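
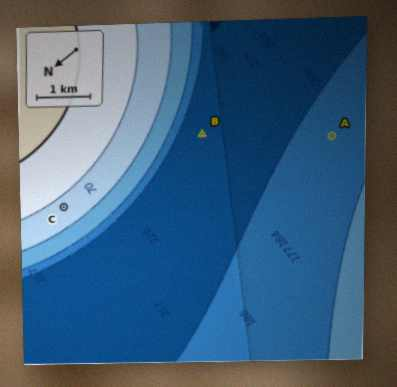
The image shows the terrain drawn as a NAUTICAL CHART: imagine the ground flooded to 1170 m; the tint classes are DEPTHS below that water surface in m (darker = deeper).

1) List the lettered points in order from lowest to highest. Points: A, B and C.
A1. B A C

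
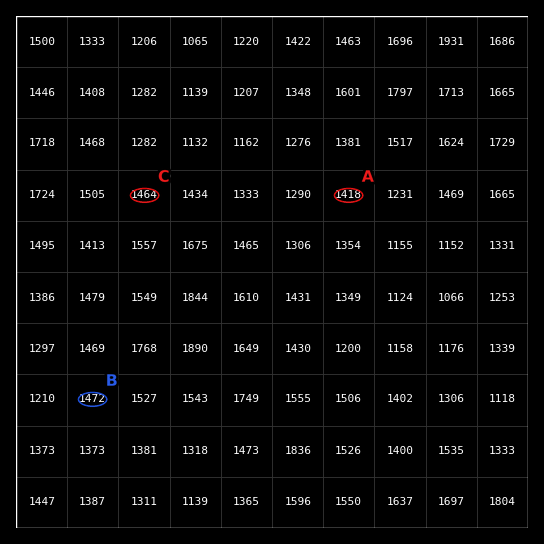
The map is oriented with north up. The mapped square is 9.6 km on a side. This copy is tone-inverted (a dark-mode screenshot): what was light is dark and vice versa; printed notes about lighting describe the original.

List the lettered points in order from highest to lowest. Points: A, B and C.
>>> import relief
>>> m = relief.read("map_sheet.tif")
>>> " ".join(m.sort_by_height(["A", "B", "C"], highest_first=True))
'B C A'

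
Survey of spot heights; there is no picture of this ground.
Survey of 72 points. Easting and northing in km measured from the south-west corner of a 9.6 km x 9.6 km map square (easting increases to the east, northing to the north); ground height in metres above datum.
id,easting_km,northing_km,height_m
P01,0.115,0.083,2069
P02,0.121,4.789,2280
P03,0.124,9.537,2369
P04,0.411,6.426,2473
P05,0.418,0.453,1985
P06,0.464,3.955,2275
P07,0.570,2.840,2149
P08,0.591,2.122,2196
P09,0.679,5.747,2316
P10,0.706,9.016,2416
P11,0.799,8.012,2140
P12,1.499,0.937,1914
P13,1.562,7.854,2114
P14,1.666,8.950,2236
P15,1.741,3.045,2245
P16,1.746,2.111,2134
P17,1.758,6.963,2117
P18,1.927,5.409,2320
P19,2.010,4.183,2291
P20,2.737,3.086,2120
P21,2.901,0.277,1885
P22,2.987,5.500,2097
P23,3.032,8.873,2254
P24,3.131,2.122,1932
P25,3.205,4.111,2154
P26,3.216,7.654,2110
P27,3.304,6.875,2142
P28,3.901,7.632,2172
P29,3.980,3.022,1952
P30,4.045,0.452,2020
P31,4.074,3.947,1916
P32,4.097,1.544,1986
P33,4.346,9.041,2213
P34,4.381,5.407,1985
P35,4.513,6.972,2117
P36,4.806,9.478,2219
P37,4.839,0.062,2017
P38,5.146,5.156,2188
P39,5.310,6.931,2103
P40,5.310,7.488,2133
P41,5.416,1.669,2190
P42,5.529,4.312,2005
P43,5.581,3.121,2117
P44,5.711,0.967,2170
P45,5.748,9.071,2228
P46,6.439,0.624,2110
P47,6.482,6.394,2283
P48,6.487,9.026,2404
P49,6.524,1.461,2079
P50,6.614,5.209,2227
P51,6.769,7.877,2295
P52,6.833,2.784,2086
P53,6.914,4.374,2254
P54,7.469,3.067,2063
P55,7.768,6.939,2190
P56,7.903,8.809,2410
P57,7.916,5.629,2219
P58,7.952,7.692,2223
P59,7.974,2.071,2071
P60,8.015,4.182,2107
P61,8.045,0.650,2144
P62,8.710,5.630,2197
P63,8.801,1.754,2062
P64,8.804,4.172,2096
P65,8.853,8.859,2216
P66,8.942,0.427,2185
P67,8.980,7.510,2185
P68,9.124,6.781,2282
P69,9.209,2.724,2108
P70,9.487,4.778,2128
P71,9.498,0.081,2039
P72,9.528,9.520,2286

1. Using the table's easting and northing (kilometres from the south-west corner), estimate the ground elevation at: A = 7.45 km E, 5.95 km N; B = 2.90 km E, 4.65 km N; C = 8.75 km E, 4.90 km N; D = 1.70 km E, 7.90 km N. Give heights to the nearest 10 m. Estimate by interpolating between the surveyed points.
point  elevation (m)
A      2180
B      2080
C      2090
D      2140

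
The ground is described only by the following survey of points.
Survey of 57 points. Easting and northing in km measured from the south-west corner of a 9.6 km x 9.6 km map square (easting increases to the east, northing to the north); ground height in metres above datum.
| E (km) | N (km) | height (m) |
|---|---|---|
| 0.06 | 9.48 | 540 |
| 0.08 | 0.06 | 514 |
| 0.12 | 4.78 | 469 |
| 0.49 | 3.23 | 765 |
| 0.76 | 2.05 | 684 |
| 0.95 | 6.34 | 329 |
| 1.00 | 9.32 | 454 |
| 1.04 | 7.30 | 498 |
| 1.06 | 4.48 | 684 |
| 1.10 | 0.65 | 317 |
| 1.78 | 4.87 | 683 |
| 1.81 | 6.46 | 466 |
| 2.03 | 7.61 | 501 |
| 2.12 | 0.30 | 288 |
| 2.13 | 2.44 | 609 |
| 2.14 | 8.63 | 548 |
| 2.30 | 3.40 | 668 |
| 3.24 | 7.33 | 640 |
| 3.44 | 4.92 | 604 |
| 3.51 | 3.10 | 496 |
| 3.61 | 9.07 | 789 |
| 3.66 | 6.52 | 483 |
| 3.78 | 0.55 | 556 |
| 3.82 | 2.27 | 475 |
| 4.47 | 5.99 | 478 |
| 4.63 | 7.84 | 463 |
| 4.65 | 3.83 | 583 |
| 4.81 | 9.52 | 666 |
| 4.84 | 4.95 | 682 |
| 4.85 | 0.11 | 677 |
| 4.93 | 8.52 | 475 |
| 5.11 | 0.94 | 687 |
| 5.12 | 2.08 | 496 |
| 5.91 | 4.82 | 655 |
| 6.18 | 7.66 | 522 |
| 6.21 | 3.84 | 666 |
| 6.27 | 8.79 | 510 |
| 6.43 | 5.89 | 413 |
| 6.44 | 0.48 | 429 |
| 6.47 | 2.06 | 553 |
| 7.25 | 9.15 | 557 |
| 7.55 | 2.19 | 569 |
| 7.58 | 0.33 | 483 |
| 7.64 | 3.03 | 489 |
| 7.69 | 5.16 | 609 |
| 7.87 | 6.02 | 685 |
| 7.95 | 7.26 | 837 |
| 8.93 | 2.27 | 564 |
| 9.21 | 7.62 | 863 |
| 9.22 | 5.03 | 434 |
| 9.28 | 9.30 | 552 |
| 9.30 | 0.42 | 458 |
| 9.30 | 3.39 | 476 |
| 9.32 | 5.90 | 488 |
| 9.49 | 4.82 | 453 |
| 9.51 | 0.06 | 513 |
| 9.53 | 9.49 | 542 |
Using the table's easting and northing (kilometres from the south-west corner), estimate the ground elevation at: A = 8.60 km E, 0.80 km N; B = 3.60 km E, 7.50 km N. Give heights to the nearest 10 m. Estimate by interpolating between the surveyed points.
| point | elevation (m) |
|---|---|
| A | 510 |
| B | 680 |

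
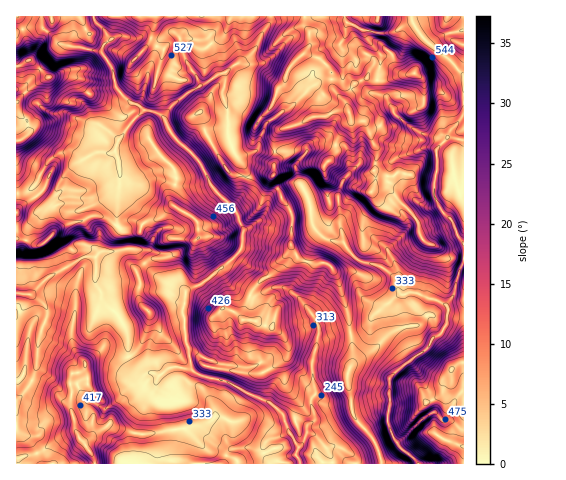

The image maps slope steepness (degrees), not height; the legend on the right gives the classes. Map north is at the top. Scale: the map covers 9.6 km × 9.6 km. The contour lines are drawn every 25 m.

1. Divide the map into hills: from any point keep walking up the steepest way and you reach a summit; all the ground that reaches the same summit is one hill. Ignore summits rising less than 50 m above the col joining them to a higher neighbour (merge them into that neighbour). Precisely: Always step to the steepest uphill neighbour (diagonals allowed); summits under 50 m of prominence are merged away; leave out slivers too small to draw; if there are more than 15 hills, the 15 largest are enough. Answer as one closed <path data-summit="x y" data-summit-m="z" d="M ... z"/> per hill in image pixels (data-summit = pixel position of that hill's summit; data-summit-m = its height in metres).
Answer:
<path data-summit="29 60" data-summit-m="829" d="M463 264l-6 14-2 15-9 12-30-13-17 3-20 15-18 20-8 3-19 3-16 8 0-19-9-16-15-15-9-6-8-1-21 9-5 0-20-9-11-18-19 15-16 8-2 23 8 54 9 6 29 7 24 14 14 5 16 13 6 18-20 8-6 7 4 12 5 5 145 0 0-2-7-7-11-9-10-18 0-50 16-14 20-13 6-11 11-7 4-8 2-11 10 3 6-1z"/><path data-summit="414 74" data-summit-m="818" d="M319 141l-11 5-2 6-10 13 5 18-15 1-16 11-3 15-5 8-18 13-4 20-20 18 10 16 21 11 5 0 21-9 8 1 9 6 15 15 9 16 0 19 16-8 19-3 8-3 18-20 20-15 17-3 30 13 9-12 2-15 3-11 4-3 0-21-6-6-6-16-10-10-8-16 3-24-1-21-9-3-4 1-38 15-23-1-12 10-3-22-4-4z"/><path data-summit="80 439" data-summit-m="485" d="M94 256l-12 2-34 19-19 18-3 9-10 8 0 151 255 1-7-10-1-7 6-7 20-8-6-18-16-13-14-5-24-14-29-7-8-5-21-3-11 8-17-3-14-15-1-21-4-10-6-12-13-10-4-6 0-6-6-9 1-23z"/><path data-summit="349 112" data-summit-m="790" d="M344 16l-73 0-1 5-17 32-28 20 0 12-2 5 1 9 15 6 27 19-8 26 9 2 27-1 7 7 5-6 2-6 8-5 27 5 5 7 2 19 12-10 23 1 42-16 10 3 9-11 0-2-20-2-16-8-16-14-7-15-9-6 0-17 3-19-11-14-5-10-17-9z"/><path data-summit="199 238" data-summit-m="551" d="M151 110l-7 0-6 5-20 26-3 12 4 7 1 26-4 39-16 13-2 15 36-4 12 16 12 12 28 14 18-9 36-31 2-5 2-17-9-19-23-23-13-26-24-23-11-20-4-4z"/><path data-summit="452 369" data-summit-m="577" d="M448 314l-2 11-4 8-11 7-6 11-20 13-16 14 0 50 10 18 19 18 46-1 0-145z"/><path data-summit="148 311" data-summit-m="400" d="M134 249l-33 3-6 5 0 26 6 9 0 6 4 6 13 10 6 12 4 10 1 21 14 15 17 3 11-8 19 3-7-55 2-23-27-15-12-12z"/><path data-summit="43 243" data-summit-m="593" d="M118 188l-26 10-31 0-26 22-7 10-6 21-5 43 14 1 21-20 30-17 13 0 3-3 2-17 16-13z"/><path data-summit="140 17" data-summit-m="620" d="M270 16l-175 0-1 4 17 19 7-3 41 3 10-7 5 0 7 7 9-1 16 2 5 5 8 15 0 14 2 0 32-21 17-32z"/><path data-summit="273 175" data-summit-m="711" d="M260 150l-22 8 7 10 0 7-3 5 0 13-9 15 11 23 18-13 6-11 0-7 8-10 10-6 15-1-5-12 0-6 5-8-4-5-30 0z"/><path data-summit="447 17" data-summit-m="609" d="M463 16l-51 1 2 8 7 10 30 25 12 14z"/><path data-summit="17 213" data-summit-m="589" d="M33 188l-7 4-10 2 1 98 1-1 4-40 6-21 7-10 18-17-8-1z"/><path data-summit="378 17" data-summit-m="706" d="M411 16l-65 0-1 4 17 10 24 4 7-2 18-9 2-2z"/>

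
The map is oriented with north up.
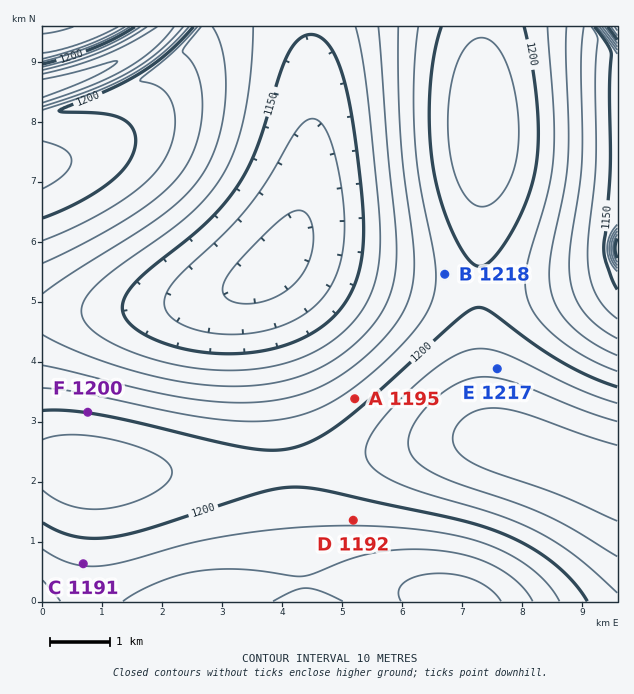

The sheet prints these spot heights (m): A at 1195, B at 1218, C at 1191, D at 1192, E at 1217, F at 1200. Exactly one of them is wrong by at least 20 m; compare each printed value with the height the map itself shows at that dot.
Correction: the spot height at B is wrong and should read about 1193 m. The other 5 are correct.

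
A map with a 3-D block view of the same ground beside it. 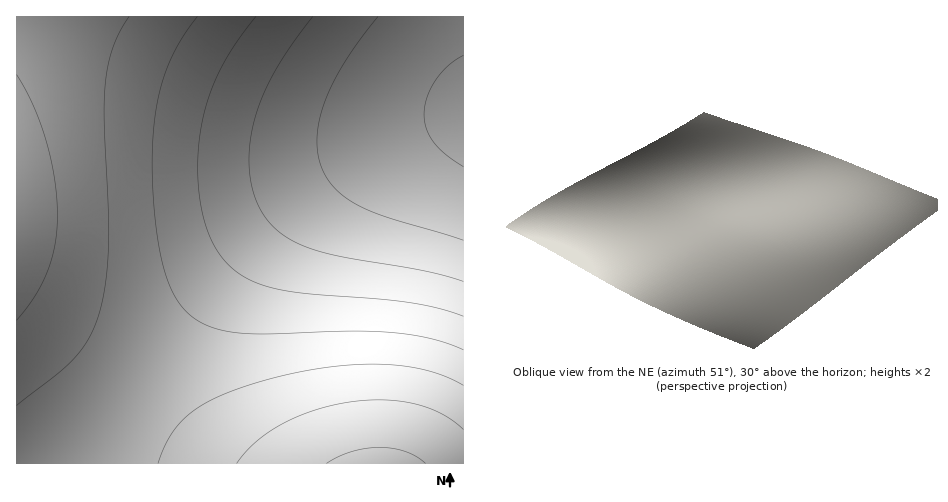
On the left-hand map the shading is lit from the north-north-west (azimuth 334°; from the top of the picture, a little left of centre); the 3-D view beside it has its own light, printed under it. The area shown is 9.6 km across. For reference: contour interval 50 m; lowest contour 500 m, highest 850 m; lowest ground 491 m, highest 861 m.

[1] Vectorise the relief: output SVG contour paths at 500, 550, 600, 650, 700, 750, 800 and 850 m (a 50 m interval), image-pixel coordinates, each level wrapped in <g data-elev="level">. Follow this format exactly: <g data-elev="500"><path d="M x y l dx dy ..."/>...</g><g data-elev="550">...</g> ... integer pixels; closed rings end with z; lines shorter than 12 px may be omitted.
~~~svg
<g data-elev="500"><path d="M463 167l-18-13-11-11-7-13-3-15 3-18 8-16 13-15 15-11"/></g><g data-elev="550"><path d="M463 240l-75-23-28-11-13-8-11-9-9-10-6-12-3-14-1-16 3-18 5-18 9-20 11-20 33-44"/></g><g data-elev="600"><path d="M463 281l-36-10-84-14-32-8-17-7-14-9-10-10-9-13-8-18-4-23 1-24 4-25 9-24 12-25 16-25 22-29"/></g><g data-elev="650"><path d="M463 316l-25-8-29-6-103-8-34-6-17-6-14-7-12-10-10-12-12-23-7-29-2-34 2-35 7-30 11-28 16-28 22-29"/></g><g data-elev="700"><path d="M463 350l-33-12-41-6-42-1-85 3-31-2-16-4-13-5-12-8-9-9-7-11-6-14-9-36-6-52 0-53 4-36 8-31 13-28 19-28"/></g><g data-elev="750"><path d="M17 405l42-32 17-17 14-20 10-24 6-32 3-37-5-121 1-39 3-19 5-17 7-15 9-15"/><path d="M463 385l-17-8-19-7-21-4-22-2-24 0-27 3-57 10-50 16-18 9-15 9-12 10-9 12-8 14-6 16"/></g><g data-elev="800"><path d="M463 429l-22-15-27-10-31-4-34 2-36 9-32 13-26 18-18 21"/><path d="M17 320l18-24 13-25 7-27 2-29-2-36-9-39-13-35-16-30"/></g><g data-elev="850"><path d="M425 463l-9-7-11-5-13-3-13-1-14 1-14 4-12 5-13 6"/></g>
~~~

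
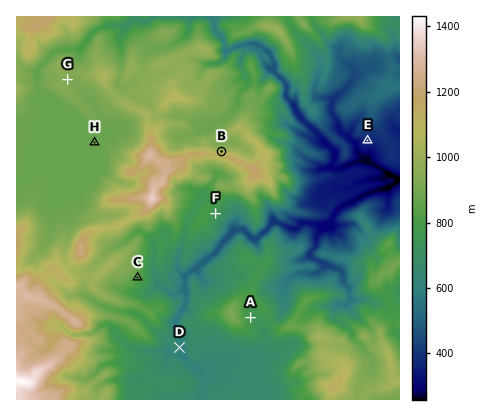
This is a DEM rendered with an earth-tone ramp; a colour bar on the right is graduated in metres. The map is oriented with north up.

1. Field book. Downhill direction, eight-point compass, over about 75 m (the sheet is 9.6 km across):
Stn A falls E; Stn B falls N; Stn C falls SE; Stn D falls E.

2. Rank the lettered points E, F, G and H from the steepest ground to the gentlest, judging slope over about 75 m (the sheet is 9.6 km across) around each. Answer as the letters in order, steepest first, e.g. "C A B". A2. F E G H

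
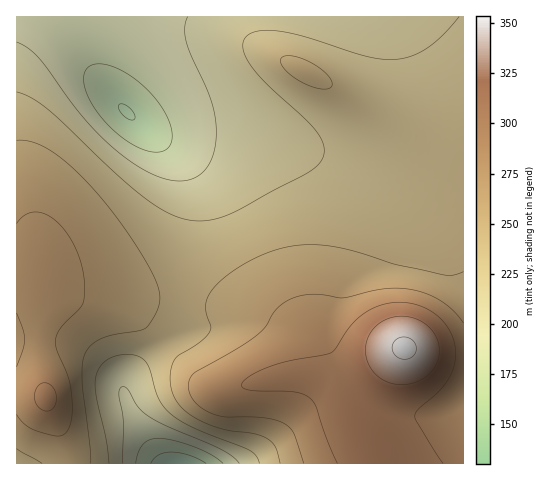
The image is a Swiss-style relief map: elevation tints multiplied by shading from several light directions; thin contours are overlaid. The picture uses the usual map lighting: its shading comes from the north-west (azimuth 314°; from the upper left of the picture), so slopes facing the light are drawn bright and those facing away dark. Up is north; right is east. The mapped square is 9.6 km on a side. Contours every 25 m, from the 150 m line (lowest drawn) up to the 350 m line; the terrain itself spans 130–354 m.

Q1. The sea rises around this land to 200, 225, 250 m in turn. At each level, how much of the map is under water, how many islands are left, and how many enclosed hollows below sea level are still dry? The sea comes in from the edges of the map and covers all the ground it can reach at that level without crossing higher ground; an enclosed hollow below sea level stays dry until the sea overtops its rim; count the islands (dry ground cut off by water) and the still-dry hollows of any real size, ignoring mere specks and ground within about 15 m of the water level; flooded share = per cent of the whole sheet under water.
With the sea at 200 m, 13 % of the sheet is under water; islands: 0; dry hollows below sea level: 0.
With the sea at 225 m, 29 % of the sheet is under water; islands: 0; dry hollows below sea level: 0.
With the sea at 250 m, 59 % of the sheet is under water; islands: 0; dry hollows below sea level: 0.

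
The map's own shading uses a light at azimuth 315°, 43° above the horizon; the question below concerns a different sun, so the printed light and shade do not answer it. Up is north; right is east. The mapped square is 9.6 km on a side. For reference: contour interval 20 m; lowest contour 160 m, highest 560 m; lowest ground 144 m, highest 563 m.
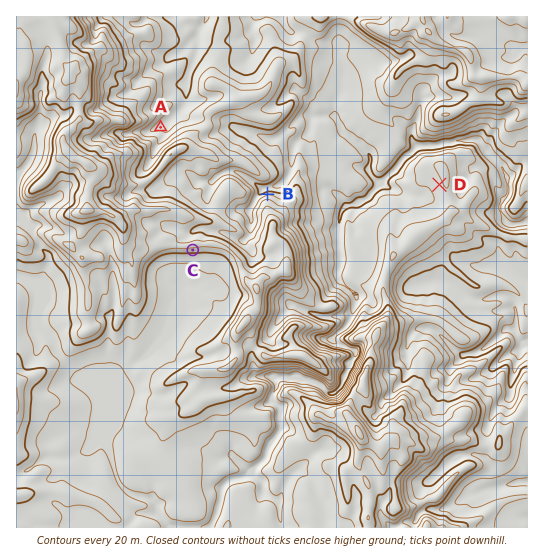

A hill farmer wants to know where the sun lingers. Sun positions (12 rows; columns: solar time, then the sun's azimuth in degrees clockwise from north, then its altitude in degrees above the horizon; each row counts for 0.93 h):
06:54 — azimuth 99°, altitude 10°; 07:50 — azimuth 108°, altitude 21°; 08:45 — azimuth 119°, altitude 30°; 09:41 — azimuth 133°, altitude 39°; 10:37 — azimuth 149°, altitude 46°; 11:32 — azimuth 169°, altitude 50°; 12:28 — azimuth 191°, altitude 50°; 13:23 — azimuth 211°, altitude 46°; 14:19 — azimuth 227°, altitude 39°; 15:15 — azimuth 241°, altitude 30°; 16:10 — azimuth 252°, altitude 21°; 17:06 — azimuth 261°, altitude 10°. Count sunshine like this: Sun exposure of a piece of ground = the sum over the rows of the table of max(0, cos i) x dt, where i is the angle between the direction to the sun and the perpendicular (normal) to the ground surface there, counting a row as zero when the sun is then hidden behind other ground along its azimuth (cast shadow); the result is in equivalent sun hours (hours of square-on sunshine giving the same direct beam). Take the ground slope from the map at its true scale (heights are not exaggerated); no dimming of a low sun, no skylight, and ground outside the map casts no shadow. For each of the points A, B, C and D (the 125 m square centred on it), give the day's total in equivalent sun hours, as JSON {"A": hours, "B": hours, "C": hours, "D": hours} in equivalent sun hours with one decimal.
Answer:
{"A": 5.5, "B": 4.2, "C": 6.7, "D": 6.0}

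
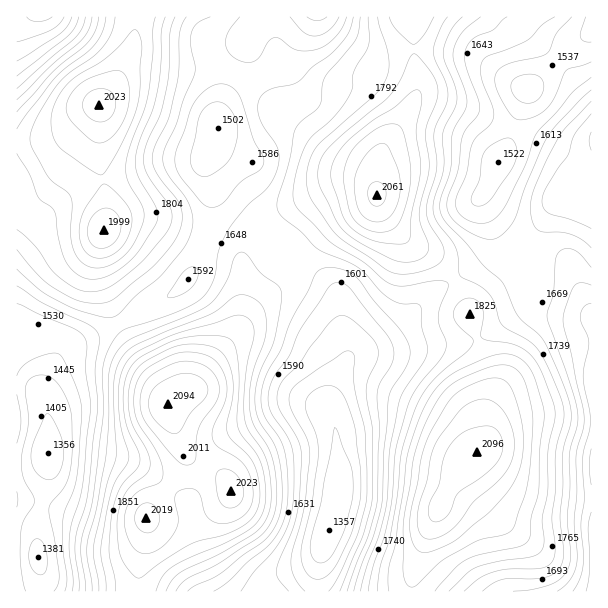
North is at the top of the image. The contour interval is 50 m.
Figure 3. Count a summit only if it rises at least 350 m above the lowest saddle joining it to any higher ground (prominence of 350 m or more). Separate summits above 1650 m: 3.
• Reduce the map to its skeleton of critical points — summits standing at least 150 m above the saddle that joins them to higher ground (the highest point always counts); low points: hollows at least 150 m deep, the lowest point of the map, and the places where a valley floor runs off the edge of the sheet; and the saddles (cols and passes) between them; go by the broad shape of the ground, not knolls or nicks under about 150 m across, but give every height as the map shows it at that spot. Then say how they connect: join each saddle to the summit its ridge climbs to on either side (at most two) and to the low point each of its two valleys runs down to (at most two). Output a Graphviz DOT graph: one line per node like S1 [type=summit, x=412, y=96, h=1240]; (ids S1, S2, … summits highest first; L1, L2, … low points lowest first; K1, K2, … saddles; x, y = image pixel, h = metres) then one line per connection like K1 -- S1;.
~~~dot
graph terrain {
  S1 [type=summit, x=477, y=452, h=2096];
  S2 [type=summit, x=168, y=404, h=2094];
  S3 [type=summit, x=377, y=195, h=2061];
  S4 [type=summit, x=99, y=105, h=2023];
  L1 [type=low, x=47, y=453, h=1356];
  L2 [type=low, x=329, y=530, h=1357];
  L3 [type=low, x=39, y=17, h=1436];
  L4 [type=low, x=528, y=89, h=1476];
  L5 [type=low, x=591, y=533, h=1480];
  K1 [type=saddle, x=414, y=48, h=1849];
  K2 [type=saddle, x=17, y=140, h=1811];
  K3 [type=saddle, x=477, y=338, h=1801];
  K4 [type=saddle, x=453, y=279, h=1754];
  K5 [type=saddle, x=530, y=243, h=1689];
  K6 [type=saddle, x=258, y=222, h=1676];
  K7 [type=saddle, x=119, y=323, h=1640];
  K8 [type=saddle, x=234, y=74, h=1615];
  K1 -- S3;
  K1 -- L1;
  K1 -- L4;
  K2 -- S4;
  K2 -- L1;
  K2 -- L3;
  K3 -- S1;
  K3 -- L2;
  K3 -- L5;
  K4 -- S1;
  K4 -- S3;
  K4 -- L2;
  K4 -- L4;
  K5 -- S1;
  K5 -- L4;
  K5 -- L5;
  K6 -- S2;
  K6 -- S3;
  K6 -- L2;
  K6 -- L1;
  K7 -- S2;
  K7 -- S4;
  K7 -- L1;
  K8 -- S3;
  K8 -- S4;
  K8 -- L1;
}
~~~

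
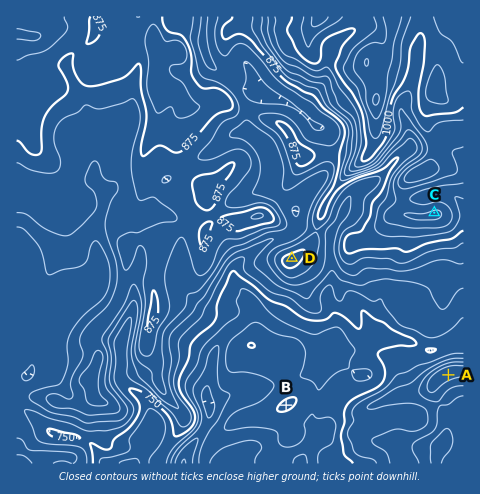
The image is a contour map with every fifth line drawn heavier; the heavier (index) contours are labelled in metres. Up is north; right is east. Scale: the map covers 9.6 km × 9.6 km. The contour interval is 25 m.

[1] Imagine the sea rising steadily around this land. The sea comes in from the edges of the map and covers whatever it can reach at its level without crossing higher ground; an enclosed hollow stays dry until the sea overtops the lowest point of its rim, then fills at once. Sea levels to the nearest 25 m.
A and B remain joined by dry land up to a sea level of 725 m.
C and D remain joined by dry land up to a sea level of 850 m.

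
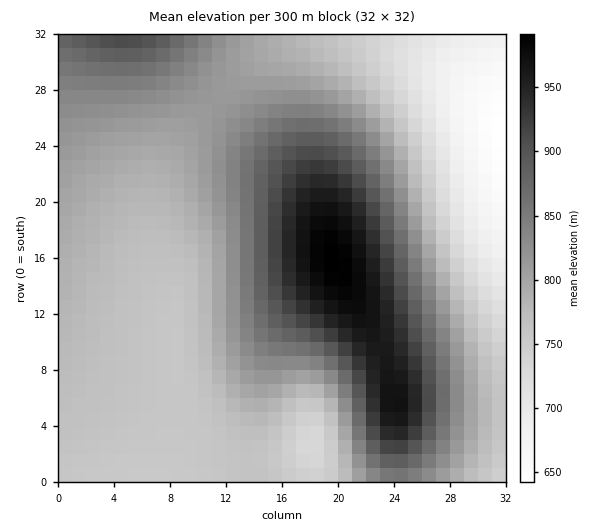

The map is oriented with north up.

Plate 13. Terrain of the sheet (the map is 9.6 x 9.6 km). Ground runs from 640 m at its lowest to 990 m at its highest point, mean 810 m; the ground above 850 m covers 24.5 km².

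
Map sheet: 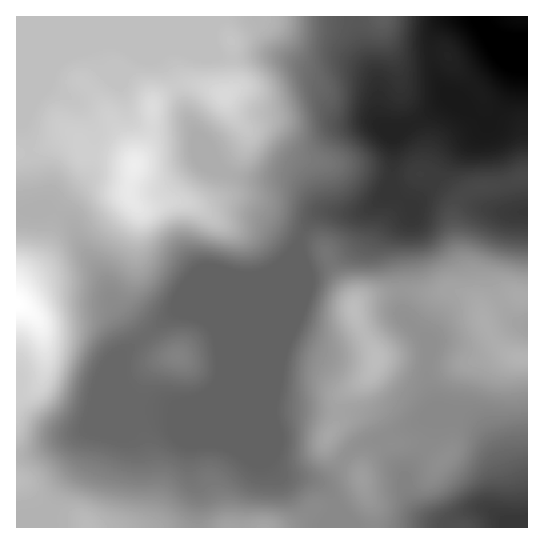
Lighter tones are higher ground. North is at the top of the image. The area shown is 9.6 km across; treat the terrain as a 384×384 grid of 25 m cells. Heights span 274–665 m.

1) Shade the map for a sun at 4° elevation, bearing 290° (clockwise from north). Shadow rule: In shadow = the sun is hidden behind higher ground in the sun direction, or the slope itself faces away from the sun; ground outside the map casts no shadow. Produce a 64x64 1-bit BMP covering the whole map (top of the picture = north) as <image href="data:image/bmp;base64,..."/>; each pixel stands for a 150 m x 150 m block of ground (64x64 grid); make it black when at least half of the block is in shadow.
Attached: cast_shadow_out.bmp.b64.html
<image width="64" height="64" href="data:image/bmp;base64,Qk0+AgAAAAAAAD4AAAAoAAAAQAAAAEAAAAABAAEAAAAAAAACAAATCwAAEwsAAAIAAAAAAAAA////AAAAAAAAAAAAAAH+AAAAAAAAA//+AAAAAAAD//8AAAAAAAAf/gAAAAAAAA/+AAAAAAAGB/4AAAAAAAQD/AAAAAAAAAP8D8AAAAAAAfh/+AAAAYAA8P/+AAAB4ADg//+AAADgAAD//+AAAAAAAP//8AAAAAAAf//4AAAAAAA///wAAAAAAB///AAAD+AAH//8AAAP8AAP//mAAAfwAA//84AAA/AAD//jgAAD8AAP/+OAAAPgAA//4YAAAYAAD//gAAAAAAAP/+AAAAAAAA//4AAADwAAH//wAAAfAAAf//wAAB8AAB/9/wAADgAAP/n/gAAAAAAf+P/AAAAAAA/w//gAAAAAB8D//4AAAAAHgP//+AAAAAcA///4AAAAAAD/3/gAAAAAAP8/+AAAAAAA/j/+AAAAAAD8P//AAAAAAHA///gAAAAAAB///gAAAAAAD///gAAAAAAD//+AAAAA/gf//4AAAAD/B///gAAAAP8H//+AAAAAfwf//8AAAAA/B///4AAAAD8D///gAAAAPwP//+AAAAA+AP//wAAAAD4Af/+AAAAAPA///4AAAAA4D///AAAAAAAH//8wAAAAAAP///gAAAAAA///+AAAAAAD///4AAAAAAf///gAAAAAD////GAAAAAP//n/wAAAAAH/4f4AAAAAAP+B/AAAAAAAfgHwAA=="/>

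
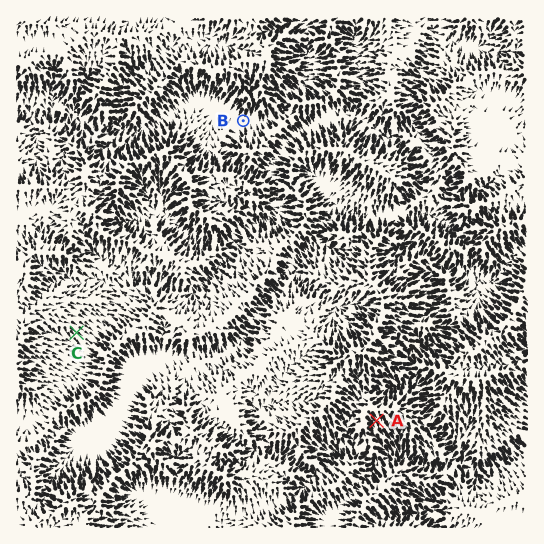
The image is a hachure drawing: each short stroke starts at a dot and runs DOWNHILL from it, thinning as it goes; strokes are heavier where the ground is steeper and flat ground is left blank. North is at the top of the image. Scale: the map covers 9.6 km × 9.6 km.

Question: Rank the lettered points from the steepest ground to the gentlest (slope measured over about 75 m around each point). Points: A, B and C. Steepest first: A C B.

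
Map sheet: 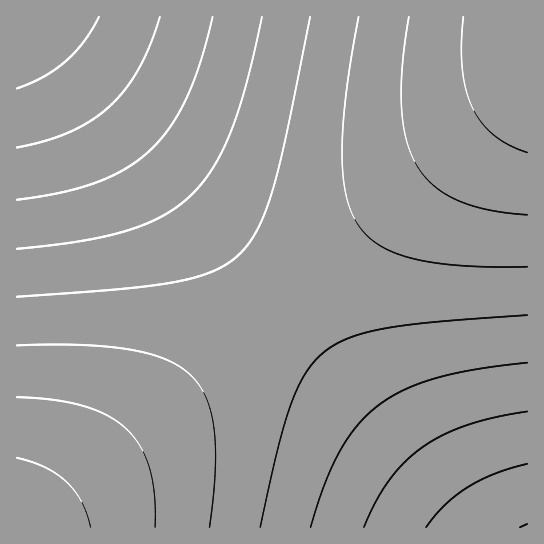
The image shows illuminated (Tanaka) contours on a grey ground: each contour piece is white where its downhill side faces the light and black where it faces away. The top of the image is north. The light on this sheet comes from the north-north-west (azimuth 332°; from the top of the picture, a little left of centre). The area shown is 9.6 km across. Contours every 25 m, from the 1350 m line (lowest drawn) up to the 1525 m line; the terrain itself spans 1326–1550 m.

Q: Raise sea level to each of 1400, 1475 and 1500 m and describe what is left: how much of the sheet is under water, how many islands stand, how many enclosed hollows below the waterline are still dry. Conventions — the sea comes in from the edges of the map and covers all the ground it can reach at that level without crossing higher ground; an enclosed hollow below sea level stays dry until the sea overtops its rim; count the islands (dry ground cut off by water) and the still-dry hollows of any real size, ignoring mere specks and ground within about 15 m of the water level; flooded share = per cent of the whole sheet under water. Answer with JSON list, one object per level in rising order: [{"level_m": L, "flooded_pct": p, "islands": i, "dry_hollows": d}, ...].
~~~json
[{"level_m": 1400, "flooded_pct": 16, "islands": 0, "dry_hollows": 0}, {"level_m": 1475, "flooded_pct": 70, "islands": 0, "dry_hollows": 0}, {"level_m": 1500, "flooded_pct": 86, "islands": 0, "dry_hollows": 0}]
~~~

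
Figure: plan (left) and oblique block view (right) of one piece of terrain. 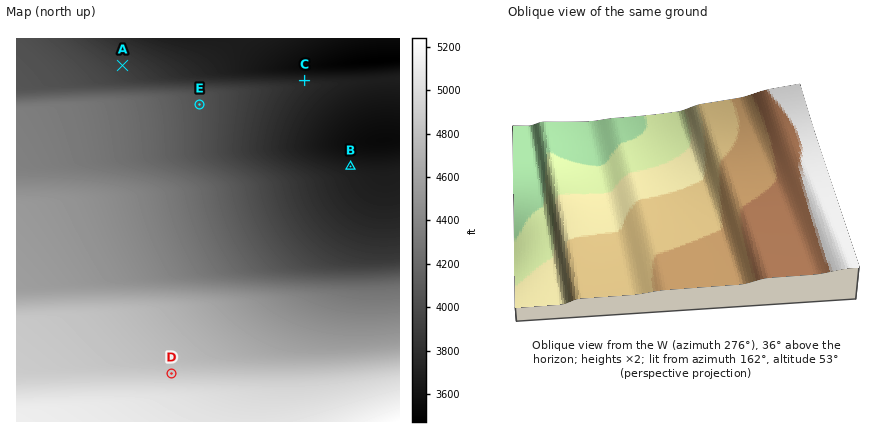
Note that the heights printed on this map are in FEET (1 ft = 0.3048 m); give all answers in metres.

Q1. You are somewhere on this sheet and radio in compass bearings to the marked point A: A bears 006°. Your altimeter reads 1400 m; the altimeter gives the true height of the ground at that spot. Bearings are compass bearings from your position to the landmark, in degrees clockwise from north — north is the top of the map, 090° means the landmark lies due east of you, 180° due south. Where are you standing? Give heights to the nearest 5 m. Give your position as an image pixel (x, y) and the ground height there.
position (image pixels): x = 99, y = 293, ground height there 1400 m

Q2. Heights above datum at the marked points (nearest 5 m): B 1115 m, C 1135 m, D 1480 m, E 1235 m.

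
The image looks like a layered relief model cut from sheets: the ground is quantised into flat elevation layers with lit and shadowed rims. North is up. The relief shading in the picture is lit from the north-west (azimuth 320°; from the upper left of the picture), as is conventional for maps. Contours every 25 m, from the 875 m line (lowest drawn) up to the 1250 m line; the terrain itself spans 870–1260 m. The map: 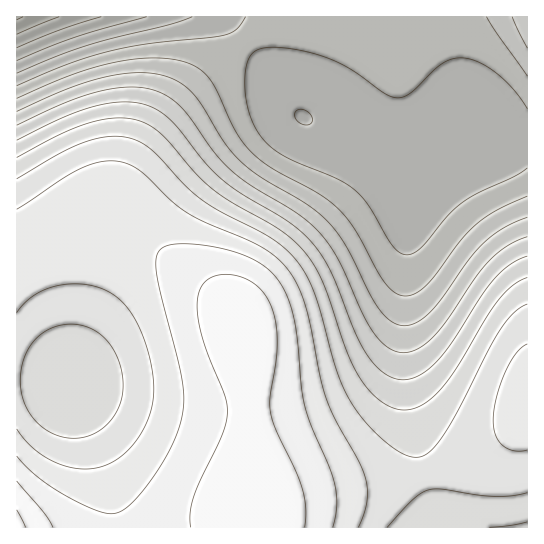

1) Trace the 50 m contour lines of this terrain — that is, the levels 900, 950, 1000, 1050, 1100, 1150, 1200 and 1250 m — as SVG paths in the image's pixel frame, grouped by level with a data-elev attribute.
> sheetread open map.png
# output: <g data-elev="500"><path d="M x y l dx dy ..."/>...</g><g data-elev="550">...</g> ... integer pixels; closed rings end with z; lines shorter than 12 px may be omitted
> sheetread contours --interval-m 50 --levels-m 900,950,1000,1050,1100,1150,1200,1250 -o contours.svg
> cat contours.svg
<g data-elev="900"><path d="M59 17l-42 17"/></g><g data-elev="950"><path d="M147 17l-72 20-58 24"/></g><g data-elev="1000"><path d="M527 168l-13 9-33 15-16 9-16 14-30 34-8 5-8 0-5-3-6-6-23-39-15-17-17-10-52-22-12-8-10-9-9-14-6-16-3-20 0-19 5-14 8-7 15-3 22 2 23 6 19 7 18 10 31 22 7 3 6 1 12-6 23-22 9-7 11-5 11 0 16 5 17 11 16 16 13 19"/><path d="M246 17l-9 12-11 6-79 9-37 7-41 13-52 22"/></g><g data-elev="1050"><path d="M527 217l-25 12-20 16-15 17-28 40-13 14-13 8-12 1-12-6-11-11-9-16-22-45-17-23-21-18-47-28-21-16-17-20-27-44-9-9-10-8-13-5-16-3-18 0-18 2-42 12-54 24"/><path d="M512 17l15 31"/></g><g data-elev="1100"><path d="M527 256l-17 9-16 14-13 18-31 48-17 21-10 7-9 5-9 2-8-1-8-3-9-6-15-19-11-21-23-59-9-16-11-13-22-20-47-28-20-15-17-17-30-37-16-14-12-6-12-2-14-1-18 2-36 12-50 24"/></g><g data-elev="1150"><path d="M387 527l26-27 8-7 8-3 13-1 53 7 18 0 14-3"/><path d="M69 438l-11-2-9-5-16-13-10-19-3-21 5-21 10-18 8-6 10-5 9-3 11-1 10 2 10 3 9 6 7 8 6 10 5 10 2 12 1 12-1 11-4 11-12 16-8 7-9 4-10 2z"/><path d="M527 304l-13 9-15 18-42 82-19 30-13 12-7 2-8 0-13-7-18-14-16-16-13-19-14-31-22-79-8-17-11-15-10-11-14-10-52-27-20-13-13-12-27-29-12-11-12-6-12-3-13-1-15 3-30 12-48 28"/></g><g data-elev="1200"><path d="M333 527l4-20-2-20-5-18-18-42-7-21-4-20-5-56-8-32-10-18-13-14-19-10-24-8-25-4-22 0-12 3-6 8-1 10 1 13 24 95 3 18-1 16-4 22-10 23-16 26-19 23-9 8-10 4-9 0-12-4-23-10-22-14-18-13-14-16"/></g><g data-elev="1250"><path d="M26 527l-9-17"/></g>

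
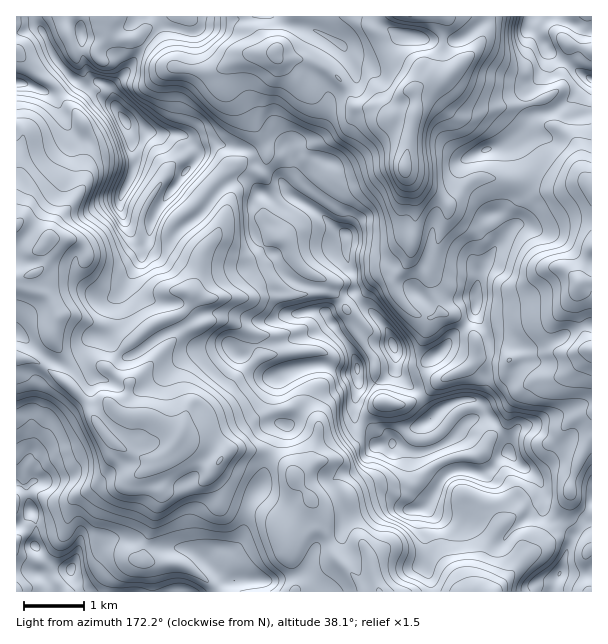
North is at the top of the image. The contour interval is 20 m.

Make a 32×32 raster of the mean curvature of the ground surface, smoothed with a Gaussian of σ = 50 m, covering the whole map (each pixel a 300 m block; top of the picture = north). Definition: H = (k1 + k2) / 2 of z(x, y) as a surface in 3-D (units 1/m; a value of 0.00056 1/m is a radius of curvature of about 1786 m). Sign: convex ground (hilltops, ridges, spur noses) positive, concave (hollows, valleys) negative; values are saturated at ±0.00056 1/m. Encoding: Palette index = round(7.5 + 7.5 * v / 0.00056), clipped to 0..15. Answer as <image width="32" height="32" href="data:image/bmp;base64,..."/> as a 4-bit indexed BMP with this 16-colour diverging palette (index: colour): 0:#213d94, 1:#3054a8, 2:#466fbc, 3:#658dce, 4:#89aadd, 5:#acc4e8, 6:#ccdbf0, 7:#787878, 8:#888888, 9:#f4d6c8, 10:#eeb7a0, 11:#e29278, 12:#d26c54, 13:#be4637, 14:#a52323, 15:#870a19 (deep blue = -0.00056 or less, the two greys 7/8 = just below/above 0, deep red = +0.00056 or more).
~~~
<image width="32" height="32" href="data:image/bmp;base64,Qk12AgAAAAAAAHYAAAAoAAAAIAAAACAAAAABAAQAAAAAAAACAAATCwAAEwsAABAAAAAAAAAAlD0hAKhUMAC8b0YAzo1lAN2qiQDoxKwA8NvMAHh4eACIiIgAyNb0AKC37gB4kuIAVGzSADdGvgAjI6UAGQqHAJldVWWqGs/miXdZqkVE7KaozyYzIqh5RqV1fNlWlyb1vQ9Iibu6qUS2olGnqahR42k8eqeYhrZXdpZEiIlpd5r5WWiEa3KnaGZ4z/toZopopmNjR0Z3nYZKF5Z9AnVtBZysWFZ7RoyDe3Y4Os/U60WpenWHZqFodUIPusUzj2aSmKsmmYV2WZtU2thXyD1FiJm5GGZ1dqm8IveI+WrJ+2fLk1OGhUV4Y3L0AE/uwjaaWBXLWpZ6a+ciza2QNHVVZ3WJZoSYlpa+5vZrWTWkmXeJS4maSo7HZBDx3z+jxpdypUuYVKY6VlV/YvcVxKh26YgzmYdXmKnf7w3gVB9Hd0d2a8qHZDI0cjTMNMZ/VopUVniIpXZ5p5pC00eGbWhHU5aIJ7yWSIe0i/N2lZu5Q1iUIjbKdzR8VZn3Y2aXqozGVmp6jgyRiWZrundpWXq5mFqEz0XBs4l7xoqGakineIh4kj/x2ClsqWaXsCmGZodUaXcj9R9jZphpt3Arxld5Y2ioUfR317d5i5qRXL7aiJZFphj93JlmnKk3ZU5liZhnRcBv+EmjaMdJRlgpdmepmW1Xv0ObRIiVameFZ2iJgXXij/yBNlaZVpaItlVIiYs+NvME8wRkVidUyGgoMoZdlz9JR0xqtWYHi8dr+OUprwafPUenqelnq7iDzJZrKfeb"/>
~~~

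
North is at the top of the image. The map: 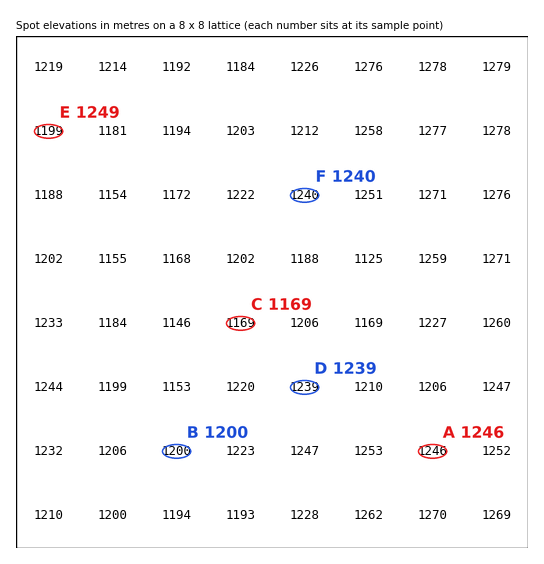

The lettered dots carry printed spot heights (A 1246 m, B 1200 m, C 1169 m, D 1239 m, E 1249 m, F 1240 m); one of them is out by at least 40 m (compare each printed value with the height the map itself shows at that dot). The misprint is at E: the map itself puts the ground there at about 1199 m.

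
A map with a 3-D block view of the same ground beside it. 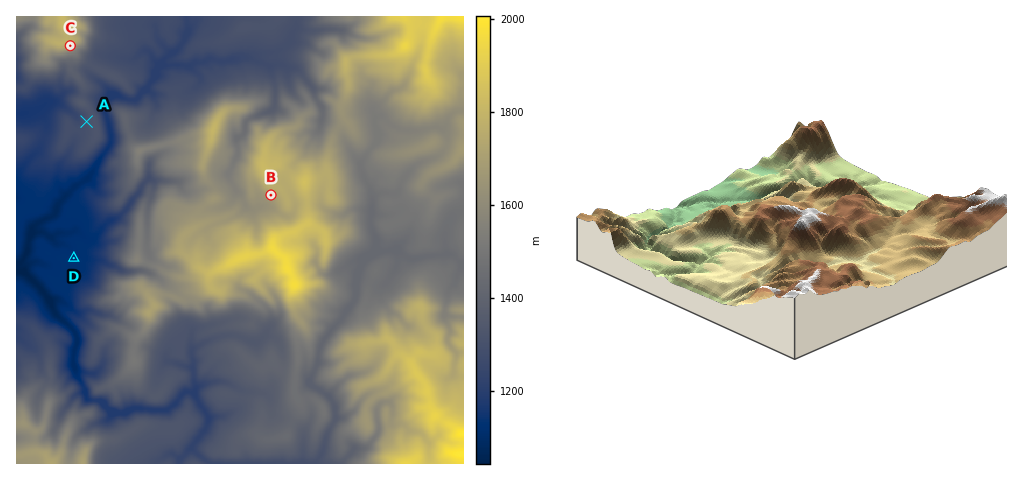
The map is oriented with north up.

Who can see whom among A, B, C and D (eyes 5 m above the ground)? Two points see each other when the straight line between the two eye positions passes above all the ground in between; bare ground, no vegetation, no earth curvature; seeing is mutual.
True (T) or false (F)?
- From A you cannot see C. F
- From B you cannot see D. T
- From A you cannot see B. T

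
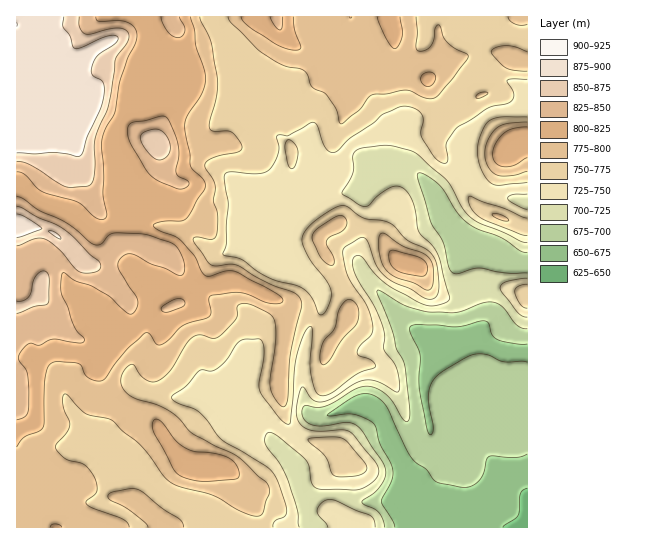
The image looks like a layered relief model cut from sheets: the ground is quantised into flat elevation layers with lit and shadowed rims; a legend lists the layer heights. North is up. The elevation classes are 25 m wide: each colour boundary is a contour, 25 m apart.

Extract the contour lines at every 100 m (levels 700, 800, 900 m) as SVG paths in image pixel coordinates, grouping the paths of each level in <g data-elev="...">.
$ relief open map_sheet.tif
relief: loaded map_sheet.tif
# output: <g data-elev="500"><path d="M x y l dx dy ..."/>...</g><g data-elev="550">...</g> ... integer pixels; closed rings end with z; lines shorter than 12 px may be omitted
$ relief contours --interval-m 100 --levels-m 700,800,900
<g data-elev="700"><path d="M385 527l-2-8-4-6-5-4-10-4-2-3 16-13 6-8 2-8-3-11-21-31-7-6-6-3-26 4-10-1-8-4-3-8 3-7 12 1 8-1 30-17 14-3 8 3 9 5 7 8 10 18 3 2 3-2 1-11-5-44-9-16-4-20-15-38 1-1 3 1 25 15 23 6 28 0 26-9 11-1 9 6 14 17 5 3 5 1"/><path d="M527 273l-20 0-28-5-21 6-7-2-3-6-5-24-13-21-12-42 0-6 8 2 13 10 18 28 12 11 9 5 21 8 22 14 6 1"/></g><g data-elev="800"><path d="M62 527l-3-2-4-1-3 1-2 2"/><path d="M196 481l11 0 28-2 4-2 0-6-5-9-8-5-13-4-19-2-11-4-8-8-13-17-4-3-4 1-2 6 2 7 20 37 8 7z"/><path d="M17 447l6-9 16-7 4-4 2-48 2-11 4-5 7-2 20 2 4 3 3 8 4 4 6 3 7 0 4-3 8-13 13-16 18-16 4 0 7 10 5 2 8-5 14-15 26-8 2-6-2-12 2-4 27-3 9 2 23 9 9 1 4-3-2-4-6-4-40-22-9 0-16 5-4 0-5-5-7-16-13-15-7-4-16-6-5-4 2-3 6-1 20-1 4-2 20-32-2-8-13-13 0-13-5-24 1-11 16-24 4-15-2-10-8-23-1-16-4-13"/><path d="M414 275l8 1 4-2 2-7-4-6-10-5-20-6-4 1-1 8 4 8 8 5z"/><path d="M527 127l-14 2-8 4-9 9-3 12 2 9 8 4 11-2 13-7"/><path d="M425 86l5 0 4-4 2-5-3-4-7 0-5 4 0 5z"/><path d="M241 17l2 4 6 5 25 17 12 6 11 1 4-3-6-17-2-13"/><path d="M377 17l10 22 4 7 4 3 4-5 3-9-2-18"/></g>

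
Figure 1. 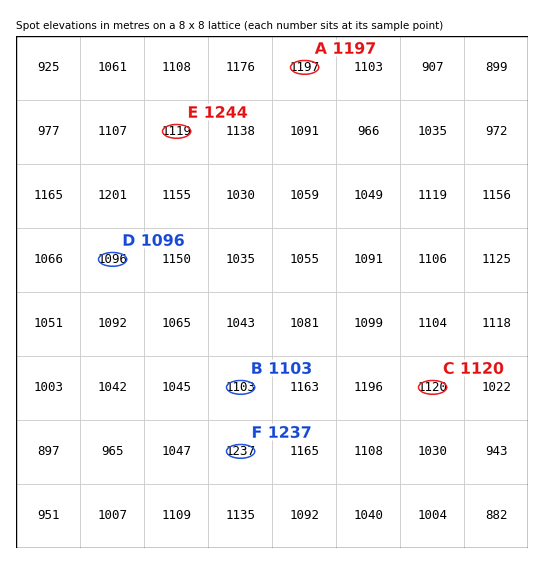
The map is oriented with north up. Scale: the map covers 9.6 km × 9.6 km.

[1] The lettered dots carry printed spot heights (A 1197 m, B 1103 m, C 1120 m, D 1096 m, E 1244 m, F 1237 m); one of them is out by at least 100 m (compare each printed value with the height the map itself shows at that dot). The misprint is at E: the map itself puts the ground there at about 1119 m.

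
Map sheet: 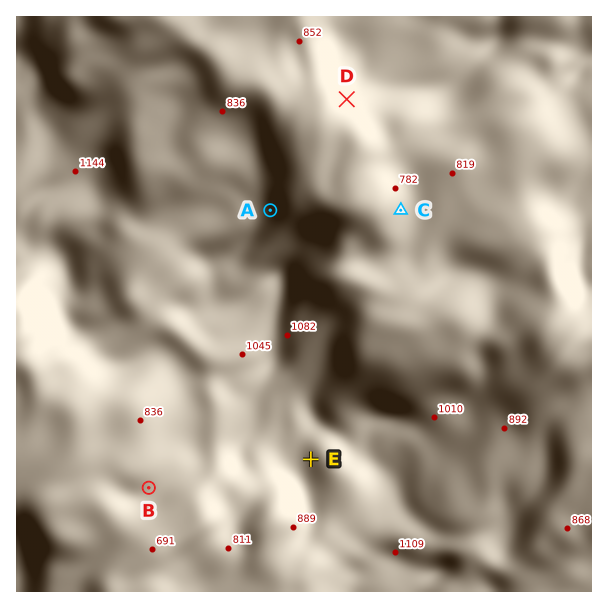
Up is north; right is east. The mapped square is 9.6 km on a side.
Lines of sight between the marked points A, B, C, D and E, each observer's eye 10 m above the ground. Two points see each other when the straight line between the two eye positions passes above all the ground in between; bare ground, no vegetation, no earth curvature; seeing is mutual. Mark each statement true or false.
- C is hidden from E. true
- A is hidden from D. false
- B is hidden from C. true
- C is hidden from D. false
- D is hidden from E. true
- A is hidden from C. false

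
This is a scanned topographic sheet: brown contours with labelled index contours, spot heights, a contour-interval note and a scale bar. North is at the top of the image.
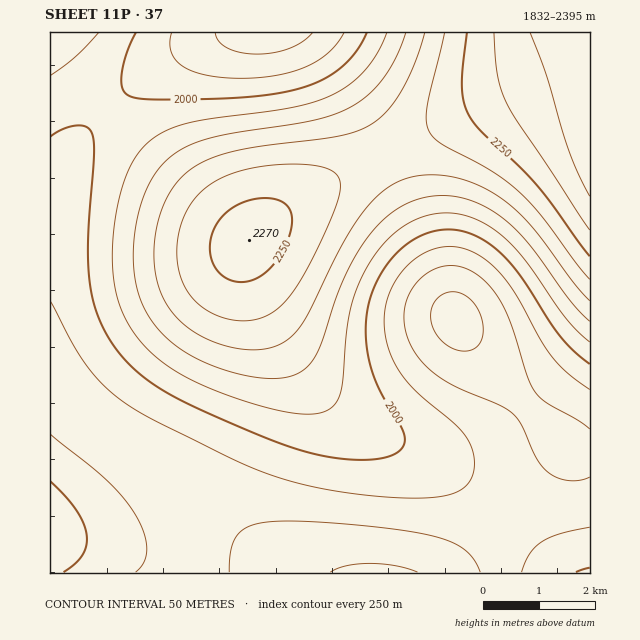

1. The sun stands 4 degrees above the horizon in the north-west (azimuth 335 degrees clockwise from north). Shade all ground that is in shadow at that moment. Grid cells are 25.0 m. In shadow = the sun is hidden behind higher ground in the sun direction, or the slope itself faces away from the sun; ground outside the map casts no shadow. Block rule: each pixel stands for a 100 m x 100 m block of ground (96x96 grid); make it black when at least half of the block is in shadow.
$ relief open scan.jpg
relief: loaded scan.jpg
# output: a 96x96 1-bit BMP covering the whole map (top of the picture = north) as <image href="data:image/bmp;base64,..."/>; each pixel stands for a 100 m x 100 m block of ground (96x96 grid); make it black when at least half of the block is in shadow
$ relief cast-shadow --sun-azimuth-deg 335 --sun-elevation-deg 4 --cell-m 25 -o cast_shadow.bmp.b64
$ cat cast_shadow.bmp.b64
<image width="96" height="96" href="data:image/bmp;base64,Qk2+BAAAAAAAAD4AAAAoAAAAYAAAAGAAAAABAAEAAAAAAIAEAAATCwAAEwsAAAIAAAAAAAAA////AAAAAAD/gAAAAAA//4AAAAD8AAAAAAB//8AAAADAAAAAAAD//8AAAAAAAAAAAAH//+AAAAAAAAAAAAP//+AAAAAAAAAAAAP//+AAAAAAAAAAAAf//+AAAAAAAAAAAA///+AAAAAAAAAAAB///+AAAAAAAAAAAD///+AAAAAAAAAAAD///8AAAAAAAAAAAH///8AAAAAAAAAAAP///4AAAAAAAAAAAf///wAAAAAAAAAAA////gAAAAAAAAAAB///+AAAAAAAAAAAD///wAAAAAAAAAAAH//+AAAAAAAAAAAAP//4AAAAAAAAAAAAf//4AAAAAAAAAAAA///4AAAAAAAAAAAB///wAAAAAAAAAAAD///wAAAAAAAAAAAH///wAAAAAAAAAAAP///wAAAAAAAAAAAf///wAAAAAAAAAAA////4AAAAAAAAAAB////8AAAAAAAAAAD////+AAAAAAAAAAD/////AAAAAAAAAAH/////4AAAAAAAAAH//////4AAAAAAAAP///////4AAAAAAAP////////wAAAAAAP////////+AAAAAAP/////////gAAAAAP/////////4AEAAAP/////////8AEAAAH/////////+AEAAAD/////////+AEAAAD//////////AEAAAB//////////AEAAAA//////////AEAAAAP/////////gEAAAAH/////////gEAAAAB/////////gEAAAAA/////////gAAAAAAP////////gAAAAAAH////////gAAAAAAB////////gAAAAAAA////////gAAAAAAAf///////gAAAAAAAP///////gAAAAAAAH///////gAAAAAAAD///////AAAAAAAAD///////AAAAAAAAB///////AAAAAAAAA///////AAAAAAAAAf//////AAAAAAAAAP/////+AAAAAAAAAH/////+AAAAAAAAAD/////+AAAAAAAAAB/////8AAAAAAAAAA/////8AAAAAAAAAAf////8AAAAAAAAAAP////4AAAAAAAAAAD////4AAAAAAAAAAB////4AAAAAAAAAAAf///wAAAAAAAAAAAH///wAAAAAAAAAAAB///gAAAAAAAAAAAAf//AAAAAAAAAAAAAD/8AAAAAAAAAAAAAAPgAAAAAAAAAAAAAAAAAAAAAAAAAAAAAAAAAAAAAAAAAAAAAAAAAAAAAAAAAAAAAAAAAAAAAAAAAAAAAAAAAAAAAAAAAAAAAAAAAAAAAAAAAAAAAAAAAAAAAAAAAAAAAAAAAAAAAAAAAAAAAAAAAAAAAAAAAAAAAAAAAAAAAAAAAAAAAAAAAAAAAAAAAAAAAAAAAAAAAAAAAAAAAAAAAAAAAAAAAAAAAAAAAAAAAAAAAAAAAAAAAAAfAAAAAAAAAAAAAAA/gAAAAAAAAAAAAAA/4AAAAAAAAAAAAAB/8AAAAAAAAAAAAAB/+AAAAAAAAAAAAAB//gAAAAAAAAAAAAD//wAAAAAAAAAAAAA="/>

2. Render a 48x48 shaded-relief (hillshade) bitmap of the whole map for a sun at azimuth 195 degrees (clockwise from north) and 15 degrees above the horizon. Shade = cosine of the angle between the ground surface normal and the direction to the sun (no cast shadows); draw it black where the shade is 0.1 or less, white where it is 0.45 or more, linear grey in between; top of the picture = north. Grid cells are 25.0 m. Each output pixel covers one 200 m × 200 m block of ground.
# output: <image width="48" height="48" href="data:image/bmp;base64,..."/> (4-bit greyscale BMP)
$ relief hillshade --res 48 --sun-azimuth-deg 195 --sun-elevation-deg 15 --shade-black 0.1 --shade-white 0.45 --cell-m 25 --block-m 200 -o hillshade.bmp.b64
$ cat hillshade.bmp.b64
<image width="48" height="48" href="data:image/bmp;base64,Qk32BAAAAAAAAHYAAAAoAAAAMAAAADAAAAABAAQAAAAAAIAEAAATCwAAEwsAABAAAAAAAAAAAAAAABEREQAiIiIAMzMzAERERABVVVUAZmZmAHd3dwCIiIgAmZmZAKqqqgC7u7sAzMzMAN3d3QDu7u4A////AJiIiId3d2Zmd3d3iIiZmZqqqZmId2ZVVIiId3d3dmZnd3eIiJmZmqqqqZmId2ZVRHd3dmZmZmZ3d3iImZmqqqqqqpmId2VVRGZmZmZmZmZ3eIiJmaqqqqqqqpmIdmVVRFVVVVZmZmd3iImZmqqqqqqqqZiHdmVVREVVVVVmZnd4iJmaqqqruqqqqZiHdmVVREREVVVmZneIiZmqqqq7qqqqmYh3ZmVVVUREVVVmZ3iImZqqqqqqqqqZmId3ZmVVVUREVVZmd4iJmaqqqqqqqpmZiHd2ZmVVVURFVWZ3eIiZmqqqqqqqmZmId3ZmZmZmZkRVVmd3iJmaqqqqqqqpmIh3dmZmZmZmZ0VWZneImZqqqruqqqmZiHdmZVVVVmZnd1Vmd4iZmqqru7uqqpmId2ZVVVVVVmd3iFZneImaqru7u7uqqZiHZlVERERFVmeImWZ3iJmqu7u7u7uqqYh2ZVRDMzRFVneJmmd4iZqru8zMu7uqmYd2VUQzMzRFZniZq3eImaq7vMzMy7uqmIdlVEMzMzRFZ4mau3iJmqu7zMzMy7upmHdlRDMzMzRWZ4mrvHiJmqu7zMzMy7qpmHZlRDMzM0RWeJqrzIiJmqu7zMzMu7qpiHZlREMzNEVniJq8zYiZqqu7zMzLu6qZiHZlVERERFZ3iau83YiZqqu7u8u7u6qZiHZlVURFVWd4mrvM3YiZmqq7u7u7qqmZiHdmVVVWZniJq7zN3YiJmqqqu7uqqqmYiHd2ZmZneImqu8zd3YiJmZqqqqqqqZmYiHd3d3eImaq7zM3d3YiImZmZqqmZmZmIiIiIiIiZqrvMzd3d3YiIiZmZmZmZmIiIiIiIiZmqu8zd3d3d3YiIiIiIiIiIiIiIiIiImaq7zN3d3d3d3YiIiIiIiIiId3d3iIiJmqu8zd3u7u3d3YiIiIiId3d3d3d3d4iJmqvM3e7u7u3d3IeIiHd3d3ZmZmZnd3iJmrvM3e7u7t3dzId3d3d3ZmZmZmZmZ3iJmrvM3e7u7t3czId3d3dmZlVVVVVWZneImqvM3e7u7d3My4d3d3ZmVVVERERVVmd4mau83d3d3dzLu4h3d3ZlVUREMzRERVZ3iZq8zN3d3My7uoiHd2ZVVEMzMzMzNEVmeJqrvMzMzMu6qoiHd2ZVRDMiIiIiM0RWZ4mau7zMu7uqmYiHd2VUQzIhERESIjNFZniZqru7u6qpmYiHd2VUMyIREREREiM0VneJmqqqqqmZiIiHd2VUMyIREAABESI0RWd4mZqqqZmYiIiId2VUMyIRAAAAESIzRWZ3iJmZmZmIiIiId2VUMyIREAAAERIzRVZ3iImZmZiIh4iId2ZUQyIRERARESIzRFZneIiIiIiIh4iId2ZVQzIiEREREiIzRVZnd4iIiIiIh5iIh3ZVRDMyIiIiIiM0RVZmd3iIiIiIh5mIh3ZlVUQzMzIjMzNEVVZmd3iIiIiIiJmIiHd2ZVVERERERERFVWZnd3eIiIiIiJmYiHd2ZlVVREREREVVVmZnd3iIiIiIiA=="/>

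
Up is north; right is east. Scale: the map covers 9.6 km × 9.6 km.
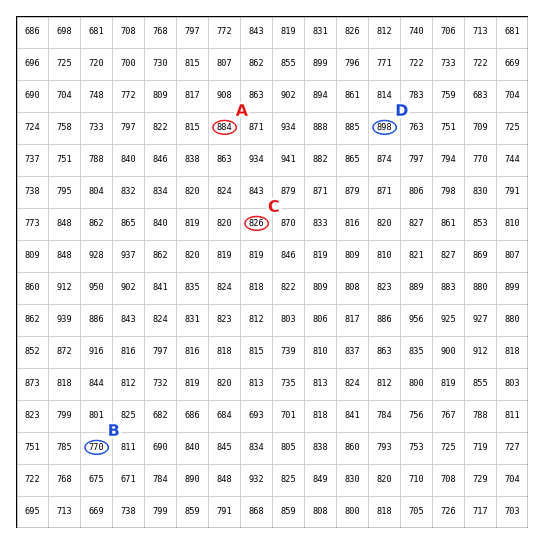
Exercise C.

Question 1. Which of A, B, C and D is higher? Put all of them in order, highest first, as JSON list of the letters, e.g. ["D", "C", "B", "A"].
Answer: ["D", "A", "C", "B"]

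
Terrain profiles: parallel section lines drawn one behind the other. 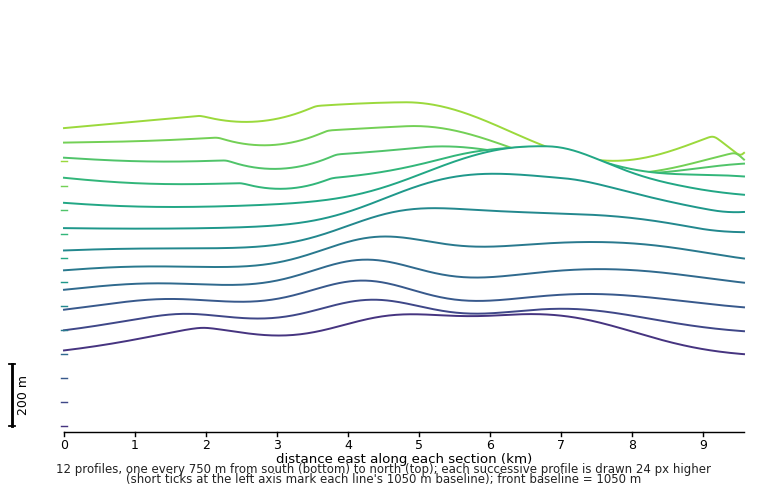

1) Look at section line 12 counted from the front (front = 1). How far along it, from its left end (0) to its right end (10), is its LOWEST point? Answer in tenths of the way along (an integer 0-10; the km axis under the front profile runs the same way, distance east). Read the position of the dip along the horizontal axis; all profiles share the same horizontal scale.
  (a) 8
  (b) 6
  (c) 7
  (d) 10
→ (a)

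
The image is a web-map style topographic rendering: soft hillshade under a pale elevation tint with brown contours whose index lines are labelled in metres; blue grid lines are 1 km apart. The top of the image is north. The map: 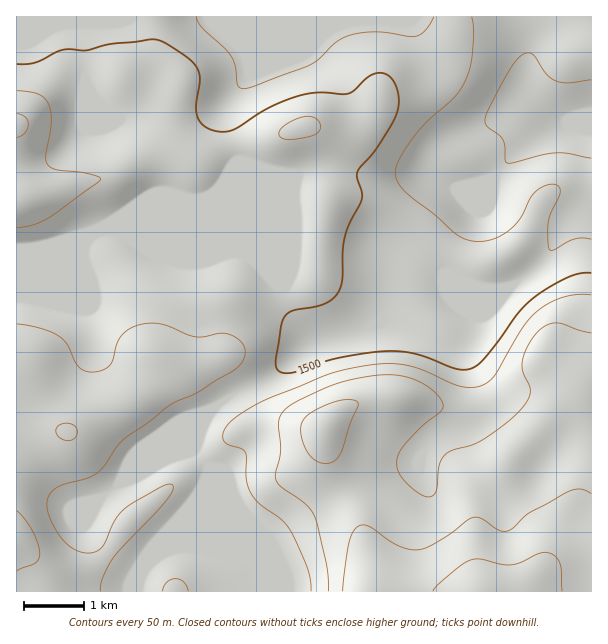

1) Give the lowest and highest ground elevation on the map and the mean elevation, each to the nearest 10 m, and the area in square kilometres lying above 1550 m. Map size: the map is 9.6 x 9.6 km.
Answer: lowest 1360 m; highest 1730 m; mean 1530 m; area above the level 31.3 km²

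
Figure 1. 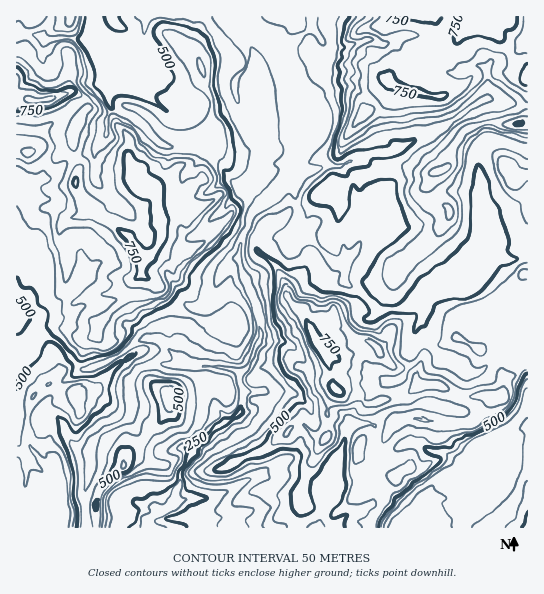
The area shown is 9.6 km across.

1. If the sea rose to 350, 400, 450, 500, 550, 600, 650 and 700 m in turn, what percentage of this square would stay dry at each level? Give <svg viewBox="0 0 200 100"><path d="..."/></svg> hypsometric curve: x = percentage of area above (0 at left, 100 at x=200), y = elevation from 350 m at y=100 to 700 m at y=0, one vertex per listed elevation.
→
<svg viewBox="0 0 200 100"><path d="M188 100l-20-14-21-15-31-14-29-14-29-14-23-15-15-14"/></svg>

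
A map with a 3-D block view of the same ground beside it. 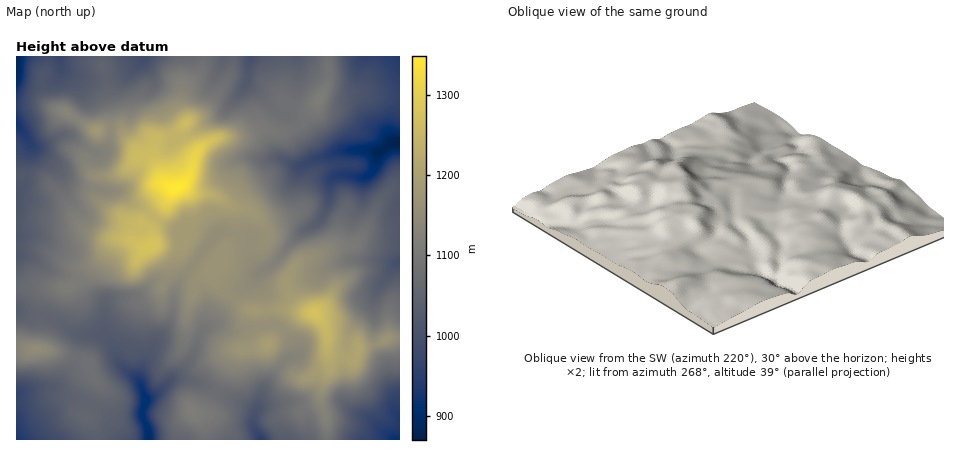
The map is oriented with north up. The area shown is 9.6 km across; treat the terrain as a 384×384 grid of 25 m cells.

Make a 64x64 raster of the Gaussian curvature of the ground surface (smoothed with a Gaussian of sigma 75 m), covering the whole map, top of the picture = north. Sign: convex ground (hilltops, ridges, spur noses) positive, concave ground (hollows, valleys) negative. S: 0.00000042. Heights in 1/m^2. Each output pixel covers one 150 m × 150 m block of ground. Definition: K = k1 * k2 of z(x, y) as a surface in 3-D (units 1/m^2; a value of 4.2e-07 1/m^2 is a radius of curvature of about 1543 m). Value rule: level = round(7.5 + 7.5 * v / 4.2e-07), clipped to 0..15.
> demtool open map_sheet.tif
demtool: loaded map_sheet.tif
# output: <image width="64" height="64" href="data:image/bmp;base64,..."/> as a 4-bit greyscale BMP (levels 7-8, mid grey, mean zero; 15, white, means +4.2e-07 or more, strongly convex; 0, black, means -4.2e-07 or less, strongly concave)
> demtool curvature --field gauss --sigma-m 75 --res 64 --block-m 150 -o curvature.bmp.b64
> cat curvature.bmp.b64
<image width="64" height="64" href="data:image/bmp;base64,Qk12CAAAAAAAAHYAAAAoAAAAQAAAAEAAAAABAAQAAAAAAAAIAAATCwAAEwsAABAAAAAAAAAAAAAAABEREQAiIiIAMzMzAERERABVVVUAZmZmAHd3dwCIiIgAmZmZAKqqqgC7u7sAzMzMAN3d3QDu7u4A////AHiIiIiHd4iId4ykyImIiHd3d5u0jzV4h3h1Z4mId3iIeIeHd4d4iId4npP4WHeHd4h3d4Y3Z3iHd3iId3d3d4d4h3d3iIiId4iJUKZ5d3iIiId2mCu4d4h3i6hmd3h4d4iHeHeIiIh3h0TgPJh3mYeIiIeFK6d3iXiLuGeIiHd4iHiIh4iIh3d2JfBfl3iph4iYd3Z4d3eYZ2eYeImXZ4h3iIh3eId3d3eIYml3irmHiId2ebhnd4dnY2h2eHZnh3d4iHd3d3d3ee4e9neaqHd3d3ZoiHd4iJdibZZ4h3iHiHiIiHd3d3iJ2iuwaKuod3d3d3d4d3iHh2N/x3eIiJiYd3eId3eIiIq3c3I1d3d3Znd3d5qHZnhldFy3ZWd4mYiHd4h3iIiHiXX8m1hzRoh3d3d3iod4rbZ3dndlZ4iId4d3d3iIiHd3NumNi6VneHd4iHeJdoqZl2m2OLhnd3h3d3d3d3d3d4dGc2pndnd3h4iHd3diWHd1aKc4/HZmeZmHd3d3eIh4h2hkV2eGZ3d4iHd3eHNGeIVXd2jth3d4m6iIdlZ4qXh2iXZneahnd4iHeId4hniKpmh3Z5h6y4Z5uaymRGiYZneId3d4mXeIiIiZdXqoeImoeYd3enWaZom8zKdmeHZmd3d3eIh4h3eIiJl2fOhmeKpnd4eecAmHp4mYd3iYd3d3d3eJmHd3Z4iIh3d72GeIzGiXZaxQL9Wnh2ZneIh3h3d3d4mpdWd3eHd3d3eGZ3nbRpdlnHRu9WeXZnd3d3iId3d3eIh3d4h3h3d4dmZmZ6cUd3VZeZeXRnd3d3d3d4h3d4d3dnmYiIiId3d3iIZXhleIdEd7tElnd3d4d4h3iHd3h3mVaIeHeIh3eId4dmrcqIiGZ4mVWHd3iHd3iId3d4iHeaZoh4iIh3iZhmdkWv/Jh3iIiHdoh3d4d3d4h4d4iHd4h3eIeIh3Z4h3d3ZXrbuniqiJeId3d3eIh3d4qYd3d3d4h4l3d3dnd3iId2VoiHWMuIh4mIh3d4iYh3i7hmaZipiHiHd4h3eIeId3ZWeVIlmYeHeIiHd3iZh3ZniHZEVpp3aId3iHh3d3eId3ebhWV4eImHeIh3eId3dmZmaKU2Z3dnh3iHd3d3dol3iIiHmIl4iHd3iIeIdnd3d3ZY+3l2d3d4iIeId4h3eYd4iHZ4m3Z3ZoeIeIh4iHd3h2n7eXZ4d3iIiIiHiIh4iIiHdXh4dnd3aHd3eHiHZneIeOpnZXeHd4iIiHd3dneJh3h3eYVXh3l4h4iIeIh2d4iHiXiFRoh3eIiId3iHZ3uneIh4hmiHeId3d4h4iId3eIZoiuokeIeIiIh3eIh2SKd4iHd4h3d3d3eId3eIh4mId3iK/zR4h3eIh3d4iIYkh3iIdnmYd3d4h3iHd3dljMmIh3i6ZniIeHd3eIiJqGZ4d3d3eIh3eIiIiIeHh2Rpl4d4d2aph3d4iHd4iHiYebqYZnd3eId3d3d3d3eHZ4dWd3d3U7uId3iId3iHd4d3qqqFZ4h4h3d3d4d3eIiKuGeIiYcgVoh3d3h3iHeId3Zoaad3iHiHh4d4h3d4h4mXi7d4ZTOGu2aHd3d3iIh3ZnmFZ4d3d3eIiHiIiHd3iGRbt3ZVa7fLRqmHd3eIh3dmirY3Z4Znd4iHd4iHd3d3ZFd0RXeJZYdnmHdneIiHh3eKyUp6uFaHeIiHeId3d4h3mahDZ3eah4YTiHd3iHiIh4mpVovINYh3h4d4h3d4hmiazaaJiLy8ZCSHd3d3d4iHh3d0e7g0d3d3iHmYd3dUaIibl764mb2GeJh3d3d3eIh2ZqhXd7p2eJh3eZiIh4qFVocze7mHead5mHiId3d3d3dlnGRG77hpqnV4d4mIm3MTu1VXmHiGiHiHeJh3eJh5l4d5qGZkinnJdndnioZWiHWahlRnd3dWi6iHiIiIl423iHRXi+c4etd4dmaJd3eauWeXZVeHd3R+2YZXiXZ1R3d2d3iK2VdpxnmXVHd5h4m+iKh3Z5h4p0zph2mXebhoeIVYd4dUvFV3i8qHuohUaL2KyHd3mXe8M5h3eHh3eJl3h2mpmFSYMyh5mGR4hhJVd1i2d3iJdntxiWZmd2Z4mHiIeJiId4Zqd3d3UVi5Wvc0NXR5qGdzJor/lVVnZ4mHeId3d3eJmIqHeHiXrdiP+hRWeOyVE3QBRc5TVmd3iHeId4h3d3h3d4eHeIh4UAv3FYd4uYdE35QyeCJWd4d3d3domHd3iHd3h3eIeIgwBnZXmIZWiqff+GbflWZ4iIiHd3mXeHeId3eIh3irzoSLhneHh3d4hm3nZ66nZnh3eIh3eId4d3eId4mWWN7/mLqHeHd2d3d2I2ZTaZh3iHd4d3eJh3h3d4h3iYdVebhYmHd4d3eId3dUaXRHiIiHd4h3d5uXh3d3iHd4iFNXY0eId3d3d4mXZmZ5p2Z3iGd4iHd3iZh3d3iIh3d3VXmGd4h3d3h4iLhWZ3iId4ead3iIh3d4mXd3eIh3eWZmeId3iHd3eIiWiHiIh4iIiImIh4iHeHd4hmd4iHd+domHiHeIdnd4d3Voqph3eHiZZXiHiId4eGeHd3iHiIuKupeId3eId3h3h3iYh3d3eIl1aIh3h3d3d4eIiId3dHqYh2eId4mHd3iod3d4d4h4d3d4eHd3d3eah4mIiHeJdFZ3V5iHiYd3eKl2ZniHiHd3eId3d3h4d6uHeIeHd4"/>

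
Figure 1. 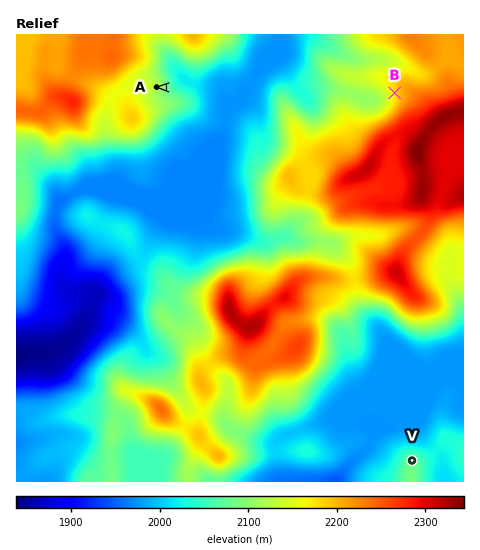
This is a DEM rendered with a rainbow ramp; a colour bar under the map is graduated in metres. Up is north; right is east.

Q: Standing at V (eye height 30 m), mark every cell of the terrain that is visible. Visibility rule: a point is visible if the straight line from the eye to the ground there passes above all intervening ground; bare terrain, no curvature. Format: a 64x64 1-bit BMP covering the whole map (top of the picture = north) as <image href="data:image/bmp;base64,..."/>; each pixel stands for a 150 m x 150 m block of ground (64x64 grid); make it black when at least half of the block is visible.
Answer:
<image width="64" height="64" href="data:image/bmp;base64,Qk0+AgAAAAAAAD4AAAAoAAAAQAAAAEAAAAABAAEAAAAAAAACAAATCwAAEwsAAAIAAAAAAAAA////AAAAAAAAAADn//x//wAAAAf//3//AAAAB/////8AAAAH/P///wAAAAf4f///AAAAH/h///8AAAA//H///wAAAD7////8AAAGOP////gAAAY4/////AAABhB/////AAAMEH////8AAAAQf////wAAABA/////AAAAAD////8AAAAAP////wAAAAAf////AAAAAAP///8AAAAAAP///wAAAAAAf///AAAAAGB///8AAAAAYD///wAAAAAgP///AAAAAAA///8AAAAAAP///wAAAAAD///xAAAAAAH//4EAAAAAAf//AQAAAAAA//4BAAAAAAAADAEAAAAAAAAAAAAAAAAAAAAAAAAAAAAAAAAAAAAAAAAAAAAAAAAAAAAAAAAAAAAAAAAAAAAAAAAAAQAAAAAABgABAAAAAAAHAAMAAAAAAAAABwAAAAAACAABAAAAAAAEAAAAAAAAAAMAAAAAAAAAAAAAAAAAAAAAAAAAAAAAAAAAAAAAAAAAAAAAAAAAAAAAAAAAAAAAAAAAAAAAAAAAAAAAAAAAAAAAAAAAAAAAAAAAAAAAAAAAAAAAAAAAAAAAAAAAAAAAAAAAAAAAAAAAAAAAAAAAAAAAAAAAAAAAAAAAAAAAAAAAAAAAAAAAAAAAAAAAAAAAAAAAAAAAAAAAAAAAAAAAAAAAAAAAAAAAAAAAAA=="/>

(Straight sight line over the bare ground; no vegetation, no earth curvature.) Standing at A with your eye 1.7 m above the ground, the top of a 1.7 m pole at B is in view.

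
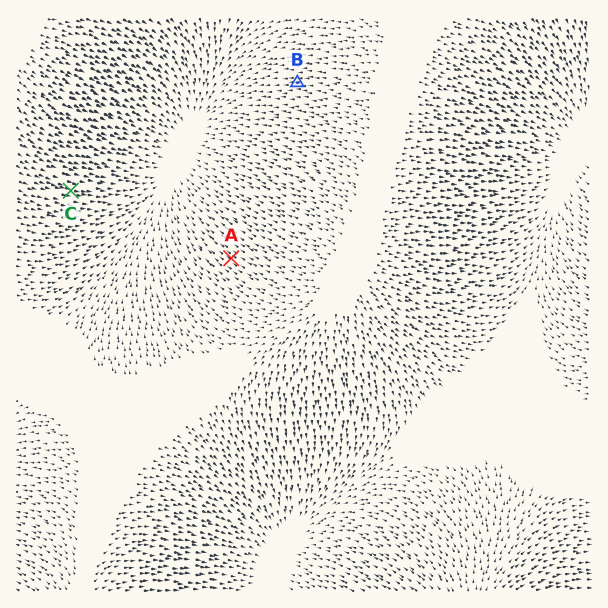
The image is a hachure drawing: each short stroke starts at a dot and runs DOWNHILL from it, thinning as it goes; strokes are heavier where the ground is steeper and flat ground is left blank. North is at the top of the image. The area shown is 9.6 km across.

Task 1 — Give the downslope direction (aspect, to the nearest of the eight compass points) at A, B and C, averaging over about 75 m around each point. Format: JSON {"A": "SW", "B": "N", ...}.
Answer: {"A": "NW", "B": "W", "C": "E"}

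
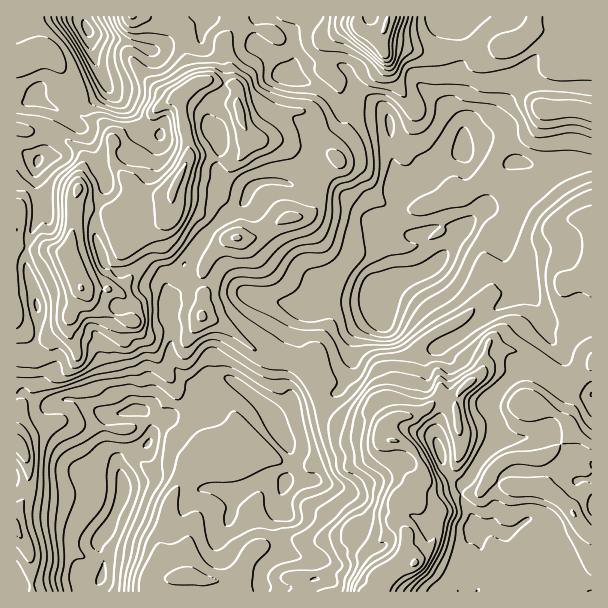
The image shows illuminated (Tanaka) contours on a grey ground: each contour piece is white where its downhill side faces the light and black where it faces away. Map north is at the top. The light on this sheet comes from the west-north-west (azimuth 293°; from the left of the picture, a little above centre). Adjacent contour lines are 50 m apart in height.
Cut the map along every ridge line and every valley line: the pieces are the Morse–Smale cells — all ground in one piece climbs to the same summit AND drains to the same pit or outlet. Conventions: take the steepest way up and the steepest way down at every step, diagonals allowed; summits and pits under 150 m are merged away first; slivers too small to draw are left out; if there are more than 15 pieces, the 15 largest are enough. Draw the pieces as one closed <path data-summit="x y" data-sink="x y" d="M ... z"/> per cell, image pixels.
<path data-summit="416 563" data-sink="99 537" d="M515 350l-27 0-2 3-4 19-24 21-3 10-15-7-15 14-14 6-13 0-6 4-9 12-5-5-9-3-16 0-11-3-12-7-12-14-13 6-11 2-18 10-3 4-3-9-10-11-23-18-12-6-12 0-6 2-7 12-41 34-7 10-2-16-4-6-5-4-37 4-36-16-24 6-21-12-7 4 0 195 575 1 1-226-19 16-3 0-13-6-24-18z"/><path data-summit="81 288" data-sink="99 537" d="M234 16l-88 1 13 5 12 2 13 9 4 33 10 17-9 3-15 14-12 4-19 23-11 3-18 10-2 0-7-14-24-10-9-12-4-9 0-14-4-9-16-18-10-4-6-33-16 0 1 379 7-4 20 12 24-6 7 2 29 14 37-4 5 4 4 6 2 16 7-10 32-24 9-10 5-9 8-5 12 0 12 6 29 24 7 14 3-4 15-9 23-6 5-4-7-19-15-16-9-4-24-4-40-31-22-10 0-42 8-18 20-17 22 0 33-20 17-1 7-3 9-8 4-27 3-6 13-14-8-7-11-30-11-10-20 0-11 14-16 13-7 0-6-5-7-15-3-12 0-17-8-12-6-27 0-12 11-15z"/><path data-summit="416 563" data-sink="380 314" d="M531 82l-7 1-7 10-13 12-11 17-8 8-18 8-4 3-2 11-18 11-20 19-25 9 0 15-2 12 2 12 9 5 13-1 16 29-5 5-12 6-27 8-14 14-2 6 3 13-14 9-10 11-3 9 0 22-10 23-23 12 17 17 17 6 16 0 9 3 5 5 9-12 6-4 13 0 14-6 15-14 15 7 3-10 24-21 4-19 2-3 27 0 9 4 16 8 17 14 13 6 3 0 19-17 0-276-40-3z"/><path data-summit="81 288" data-sink="380 314" d="M258 16l-22 0-1 8-11 15 0 12 5 23 9 16 0 17 8 22 8 10 7 0 6-3 21-24 20 0 11 10 11 30 8 7-13 14-3 6-4 27-9 8-7 3-17 1-33 20-22 0-20 17-8 18 0 42 22 10 40 31 24 4 9 4 15 16 8 20 22-11 10-23 0-22 3-9 10-11 14-9-3-13 2-6 14-14 27-8 12-6 5-5 0-3-12-17-4-9-13 1-6-3-4-5-1-9 2-12 0-17-2-6-5-33 0-22-5-15-9-7-21-2-20 4-8-13-8-7-20-9-13-3-11-19-7-7-13-6-2-18z"/><path data-summit="386 26" data-sink="380 314" d="M534 16l-145 0-4 13-5 7-6 0-11-5-7-7 1-8-89 1 17 9 7 9 2 31-6 10 32 12 8 7 8 13 20-4 21 2 9 7 5 15 0 22 5 33 1 5 5 2 21-8 20-19 18-11 2-11 4-3 18-8 8-8 11-17 13-12 8-11 27 4 40 1 0-58-11-4-18 0-9 3-18 0-5 3z"/><path data-summit="81 288" data-sink="87 29" d="M146 16l-114 1 6 33 10 4 16 18 4 9 0 14 4 9 9 12 24 10 8 14 19-10 11-3 19-23 12-4 15-14 9-3-10-17-4-33-13-9-12-2z"/><path data-summit="416 563" data-sink="380 314" d="M267 16l-7 0-2 2-4 8 0 13 4 7 6 2 12 9 11 19 7-10 0-27-4-7-5-6z"/><path data-summit="386 26" data-sink="99 537" d="M591 16l-55 0-4 13 22-1 9-3 18 0 10 3z"/><path data-summit="386 26" data-sink="99 537" d="M387 16l-28 0-3 8 13 10 11 2 5-7z"/>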